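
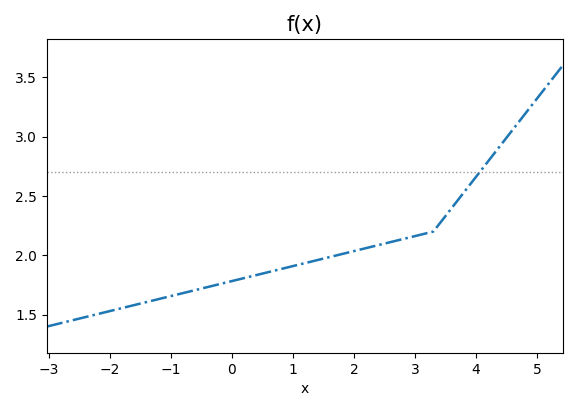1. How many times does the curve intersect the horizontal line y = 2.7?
1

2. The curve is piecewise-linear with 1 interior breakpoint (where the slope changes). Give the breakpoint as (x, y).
(3.3, 2.2)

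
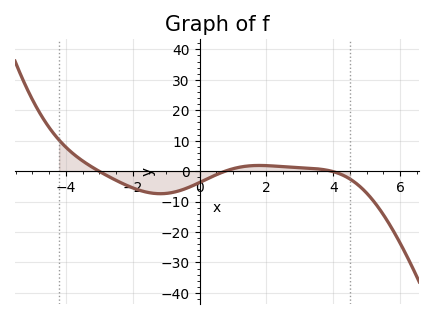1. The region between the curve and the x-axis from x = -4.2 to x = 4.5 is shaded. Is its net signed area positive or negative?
negative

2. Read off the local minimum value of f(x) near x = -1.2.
-7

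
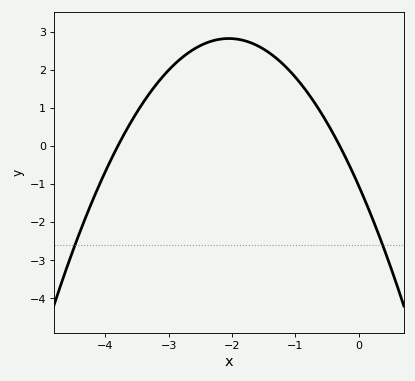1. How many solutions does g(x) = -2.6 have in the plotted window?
2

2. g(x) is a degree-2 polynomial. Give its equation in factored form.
y = -0.92(x + 3.8)(x + 0.3)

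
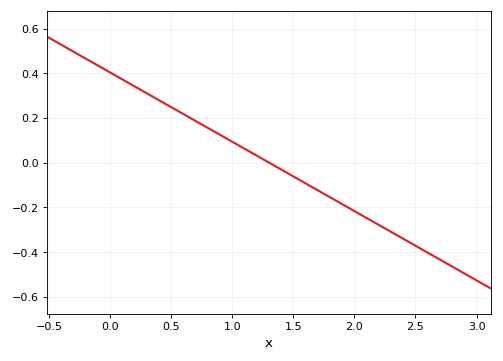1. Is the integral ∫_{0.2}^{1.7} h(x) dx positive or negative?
positive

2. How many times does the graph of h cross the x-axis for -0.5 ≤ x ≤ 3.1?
1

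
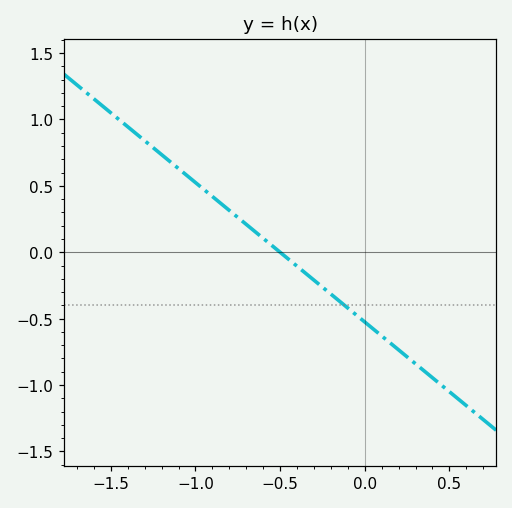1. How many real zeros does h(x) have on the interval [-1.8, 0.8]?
1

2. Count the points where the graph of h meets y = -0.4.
1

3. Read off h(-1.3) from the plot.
0.85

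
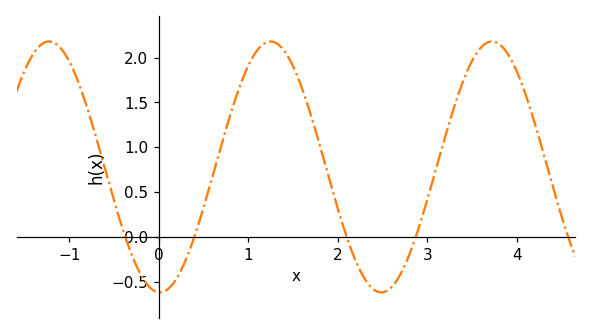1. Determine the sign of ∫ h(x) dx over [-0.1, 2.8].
positive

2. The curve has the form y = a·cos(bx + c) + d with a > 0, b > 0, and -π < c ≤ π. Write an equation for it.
y = 1.4cos(2.5x + 3.1) + 0.78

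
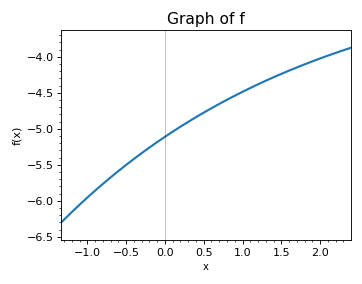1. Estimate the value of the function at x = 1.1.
-4.45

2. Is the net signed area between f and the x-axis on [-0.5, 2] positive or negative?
negative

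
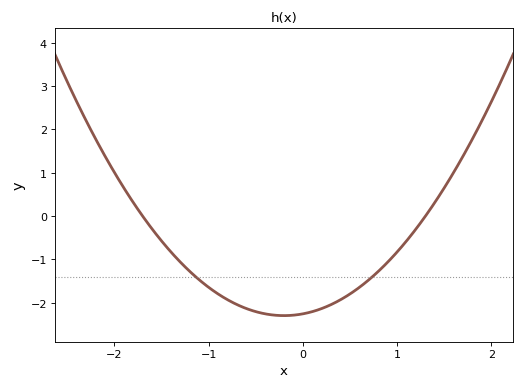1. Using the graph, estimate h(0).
-2.3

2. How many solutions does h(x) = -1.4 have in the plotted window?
2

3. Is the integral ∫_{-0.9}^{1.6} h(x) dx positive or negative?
negative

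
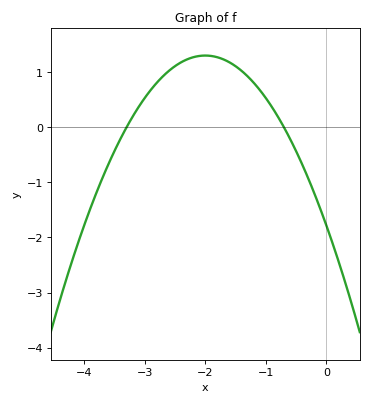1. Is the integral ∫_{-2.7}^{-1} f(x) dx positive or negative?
positive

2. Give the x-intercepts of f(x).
-3.3, -0.7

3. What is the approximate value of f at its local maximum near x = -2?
1.3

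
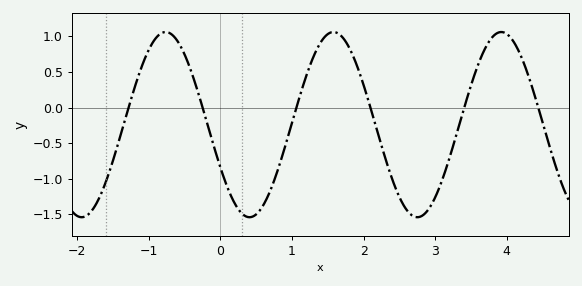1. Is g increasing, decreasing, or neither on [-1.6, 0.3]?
neither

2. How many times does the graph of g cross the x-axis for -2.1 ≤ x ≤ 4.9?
6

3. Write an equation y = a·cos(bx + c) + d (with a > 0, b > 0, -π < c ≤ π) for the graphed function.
y = 1.3cos(2.68x + 2.05) - 0.24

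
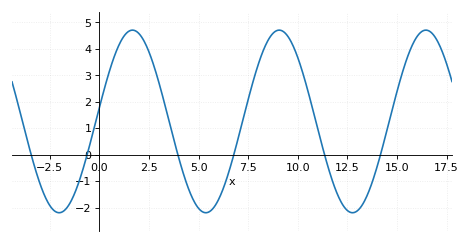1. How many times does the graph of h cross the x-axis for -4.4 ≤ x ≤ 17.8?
6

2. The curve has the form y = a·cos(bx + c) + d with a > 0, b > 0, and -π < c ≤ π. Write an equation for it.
y = 3.45cos(0.85x - 1.4) + 1.26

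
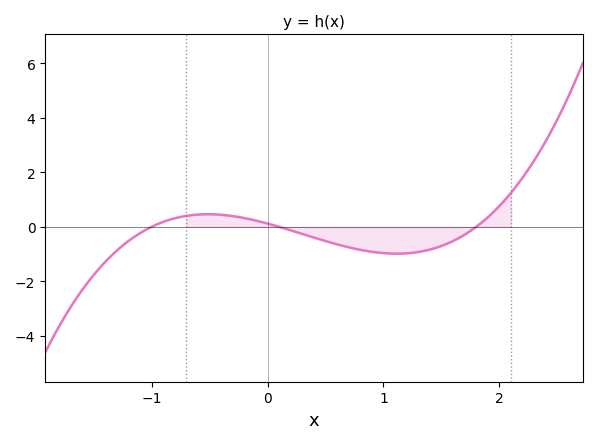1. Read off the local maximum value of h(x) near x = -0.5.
0.4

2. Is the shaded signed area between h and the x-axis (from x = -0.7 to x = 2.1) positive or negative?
negative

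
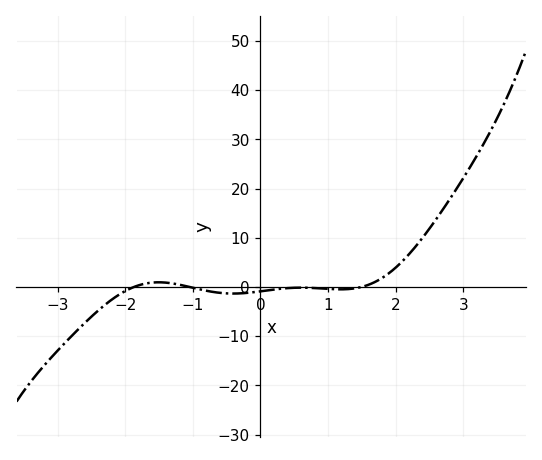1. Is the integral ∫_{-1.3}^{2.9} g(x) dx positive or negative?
positive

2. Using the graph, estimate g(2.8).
17.8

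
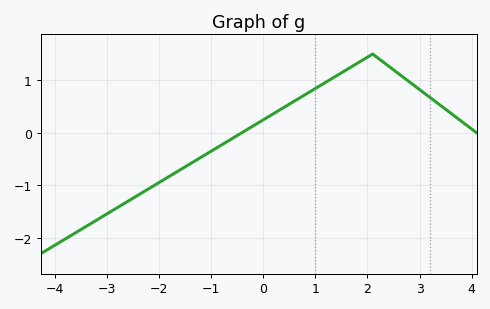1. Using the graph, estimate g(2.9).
0.9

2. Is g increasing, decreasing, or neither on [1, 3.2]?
neither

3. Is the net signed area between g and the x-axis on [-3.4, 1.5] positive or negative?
negative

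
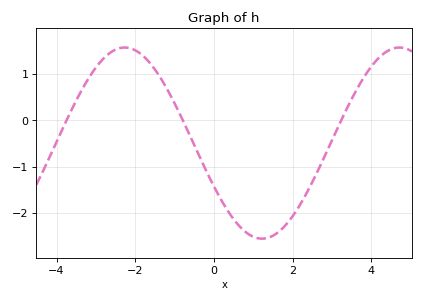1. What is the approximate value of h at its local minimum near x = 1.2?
-2.55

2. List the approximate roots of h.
-3.75, -0.79, 3.23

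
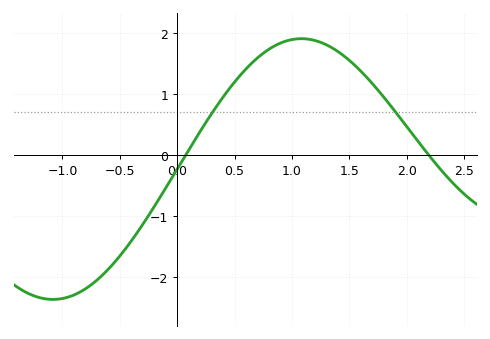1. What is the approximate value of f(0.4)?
0.9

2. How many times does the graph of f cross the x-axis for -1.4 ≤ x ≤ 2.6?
2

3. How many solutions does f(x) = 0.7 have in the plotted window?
2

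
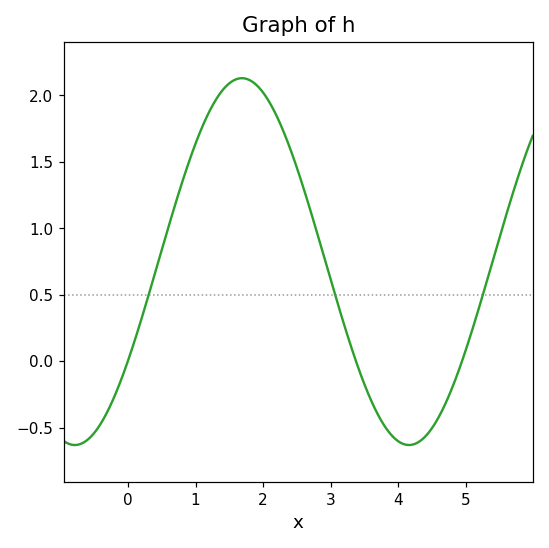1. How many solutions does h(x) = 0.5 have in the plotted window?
3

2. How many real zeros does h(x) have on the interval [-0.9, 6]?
3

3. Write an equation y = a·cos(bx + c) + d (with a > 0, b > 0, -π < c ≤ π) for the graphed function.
y = 1.38cos(1.3x - 2.1) + 0.75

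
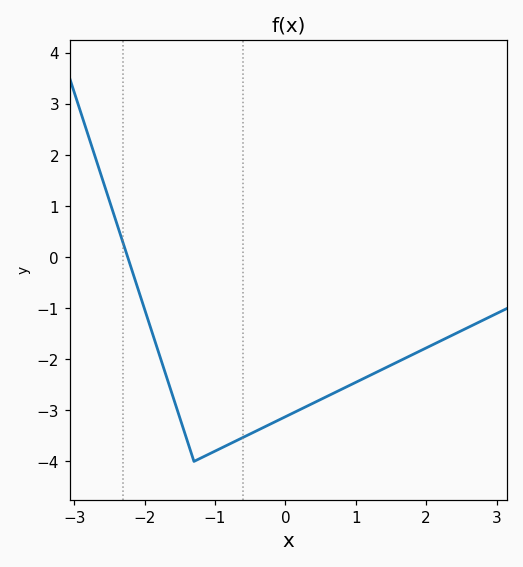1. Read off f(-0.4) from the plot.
-3.39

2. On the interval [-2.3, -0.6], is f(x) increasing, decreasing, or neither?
neither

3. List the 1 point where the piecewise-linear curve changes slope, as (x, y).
(-1.3, -4)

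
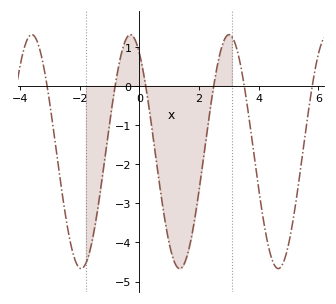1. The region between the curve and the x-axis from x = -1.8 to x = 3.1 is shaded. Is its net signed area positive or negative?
negative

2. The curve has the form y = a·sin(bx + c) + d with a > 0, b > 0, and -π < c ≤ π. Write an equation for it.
y = 2.99sin(1.9x + 2.15) - 1.68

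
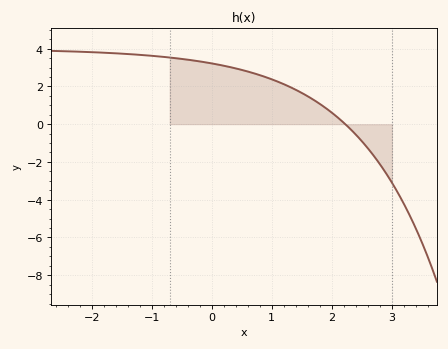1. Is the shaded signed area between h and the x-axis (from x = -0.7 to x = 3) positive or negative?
positive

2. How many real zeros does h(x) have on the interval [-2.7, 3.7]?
1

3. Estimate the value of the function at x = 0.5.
2.8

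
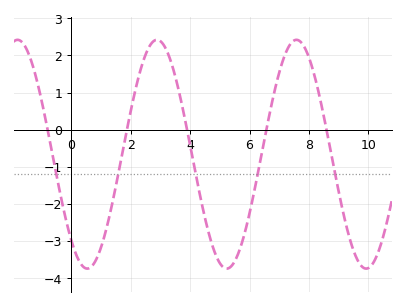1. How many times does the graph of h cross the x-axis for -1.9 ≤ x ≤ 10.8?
5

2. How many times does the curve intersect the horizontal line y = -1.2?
5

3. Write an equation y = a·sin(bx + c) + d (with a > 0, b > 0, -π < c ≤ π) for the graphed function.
y = 3.08sin(1.34x - 2.3) - 0.66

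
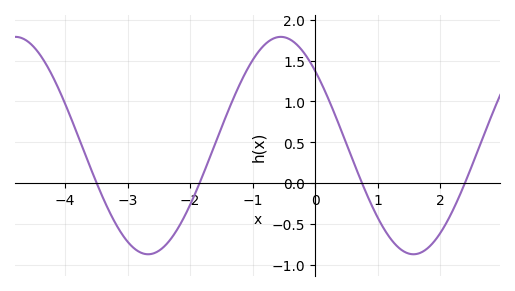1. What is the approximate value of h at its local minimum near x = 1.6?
-0.85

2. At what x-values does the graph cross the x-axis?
-3.4, -1.8, 0.8, 2.4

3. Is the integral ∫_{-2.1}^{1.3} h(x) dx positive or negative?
positive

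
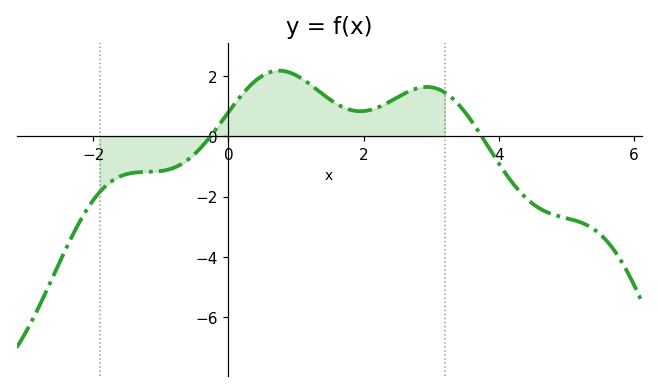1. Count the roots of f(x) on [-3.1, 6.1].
2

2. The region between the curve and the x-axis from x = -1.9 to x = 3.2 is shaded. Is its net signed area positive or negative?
positive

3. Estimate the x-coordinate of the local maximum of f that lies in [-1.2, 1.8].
0.8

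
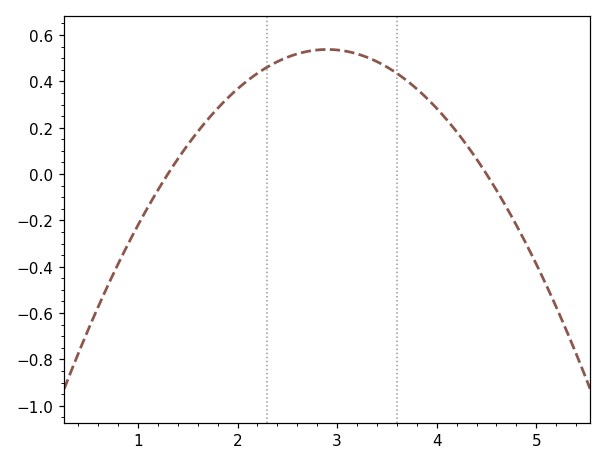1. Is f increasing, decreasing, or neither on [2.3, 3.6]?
neither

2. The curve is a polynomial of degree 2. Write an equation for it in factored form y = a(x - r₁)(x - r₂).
y = -0.21(x - 1.3)(x - 4.5)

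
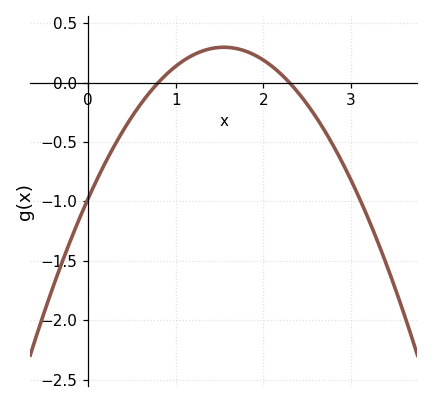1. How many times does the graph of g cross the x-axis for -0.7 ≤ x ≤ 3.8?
2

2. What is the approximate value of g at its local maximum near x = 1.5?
0.298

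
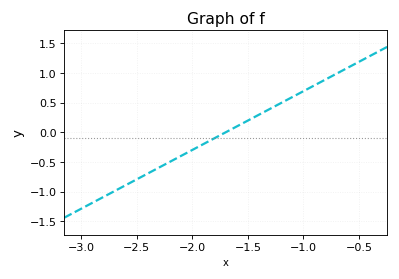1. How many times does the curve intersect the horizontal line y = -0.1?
1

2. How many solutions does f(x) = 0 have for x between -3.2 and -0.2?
1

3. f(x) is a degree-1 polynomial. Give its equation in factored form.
y = 0.99(x + 1.7)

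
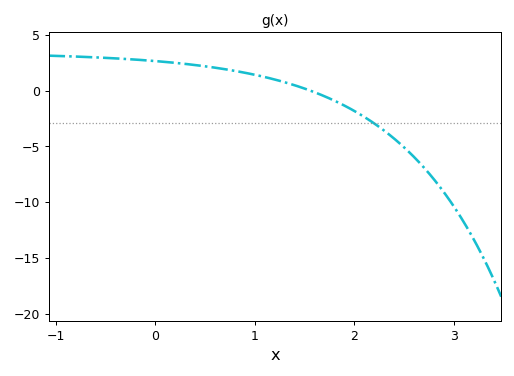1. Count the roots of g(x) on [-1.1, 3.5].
1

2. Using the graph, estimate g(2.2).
-2.95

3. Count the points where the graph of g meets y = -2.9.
1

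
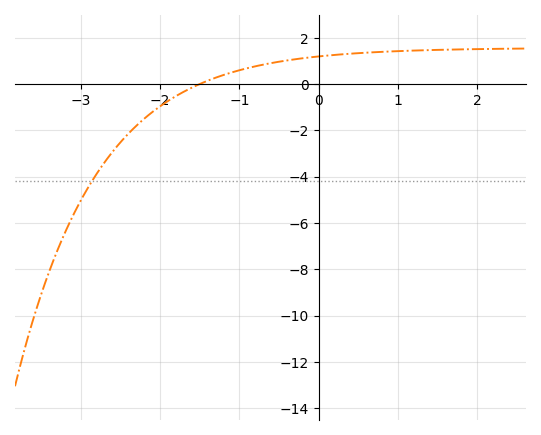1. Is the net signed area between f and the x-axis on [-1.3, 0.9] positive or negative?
positive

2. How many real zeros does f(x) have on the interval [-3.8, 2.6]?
1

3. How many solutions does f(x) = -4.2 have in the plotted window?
1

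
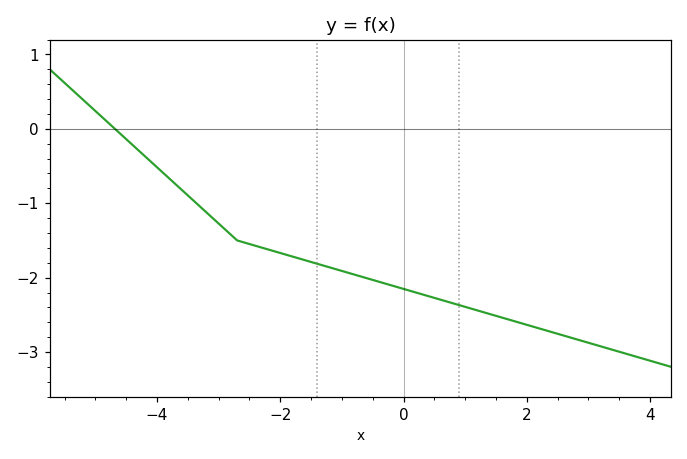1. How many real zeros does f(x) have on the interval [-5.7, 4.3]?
1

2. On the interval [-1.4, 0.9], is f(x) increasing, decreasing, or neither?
decreasing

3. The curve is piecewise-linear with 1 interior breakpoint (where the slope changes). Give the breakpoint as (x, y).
(-2.7, -1.5)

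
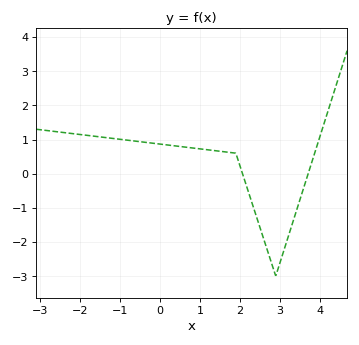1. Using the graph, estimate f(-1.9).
1.13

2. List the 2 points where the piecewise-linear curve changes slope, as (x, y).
(1.9, 0.6); (2.9, -3)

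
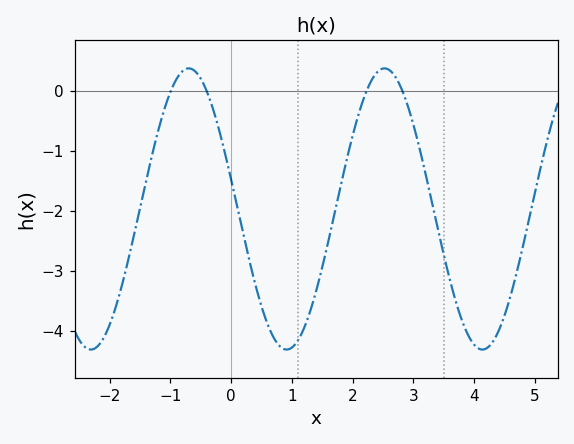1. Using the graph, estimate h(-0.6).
0.328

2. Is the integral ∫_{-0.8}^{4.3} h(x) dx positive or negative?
negative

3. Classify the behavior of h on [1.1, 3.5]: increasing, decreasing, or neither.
neither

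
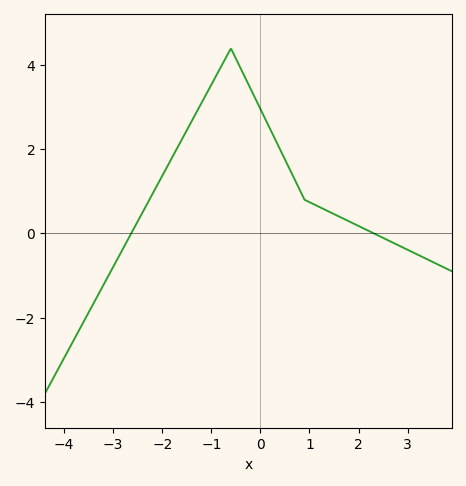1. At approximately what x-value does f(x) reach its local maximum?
-0.602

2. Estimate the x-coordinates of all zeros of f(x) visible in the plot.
-2.63, 2.31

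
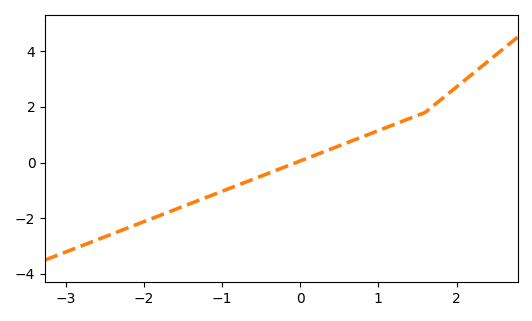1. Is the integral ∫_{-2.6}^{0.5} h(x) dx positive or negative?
negative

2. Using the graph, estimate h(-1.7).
-1.8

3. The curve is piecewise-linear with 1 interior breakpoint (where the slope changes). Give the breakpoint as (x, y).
(1.6, 1.8)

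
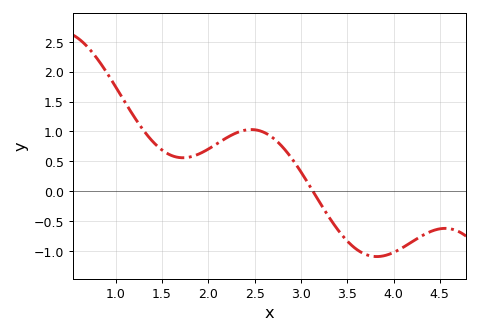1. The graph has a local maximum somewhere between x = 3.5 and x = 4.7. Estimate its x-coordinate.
4.6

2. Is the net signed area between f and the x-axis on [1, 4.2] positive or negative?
positive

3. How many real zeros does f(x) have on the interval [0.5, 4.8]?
1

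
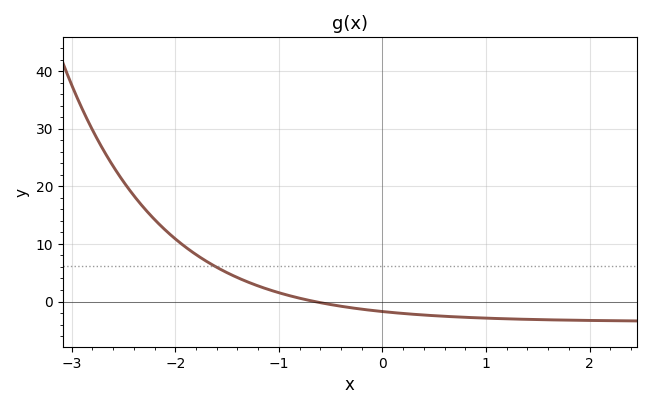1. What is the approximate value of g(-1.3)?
3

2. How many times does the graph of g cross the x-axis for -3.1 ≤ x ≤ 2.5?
1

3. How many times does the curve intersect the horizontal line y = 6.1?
1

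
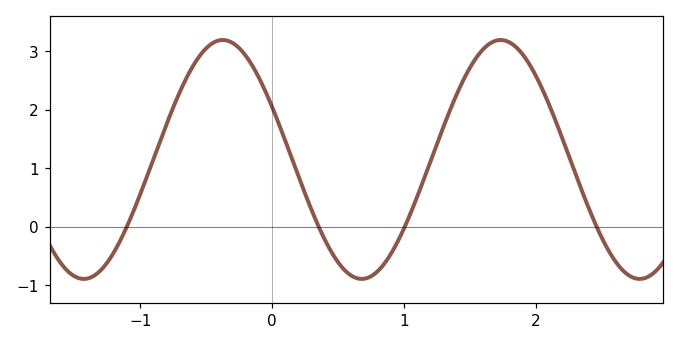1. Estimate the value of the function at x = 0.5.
-0.6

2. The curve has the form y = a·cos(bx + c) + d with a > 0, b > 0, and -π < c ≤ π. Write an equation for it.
y = 2.04cos(3x + 1.1) + 1.15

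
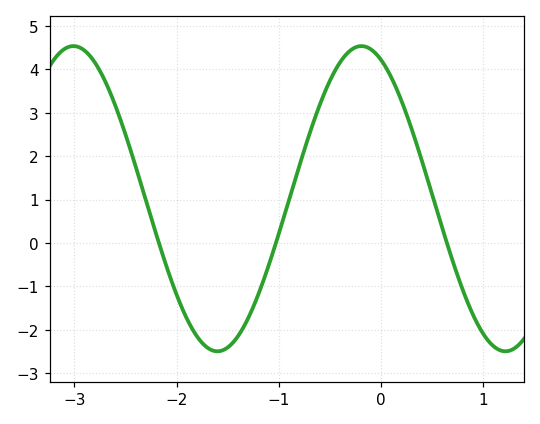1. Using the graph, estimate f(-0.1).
4.47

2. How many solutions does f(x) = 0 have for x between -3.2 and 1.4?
3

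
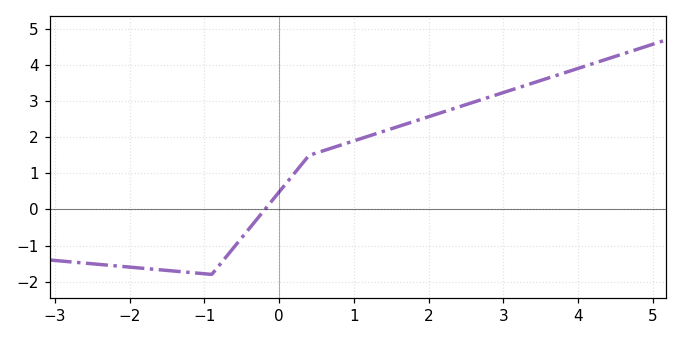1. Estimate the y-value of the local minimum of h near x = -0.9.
-1.8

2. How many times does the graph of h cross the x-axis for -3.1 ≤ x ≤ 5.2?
1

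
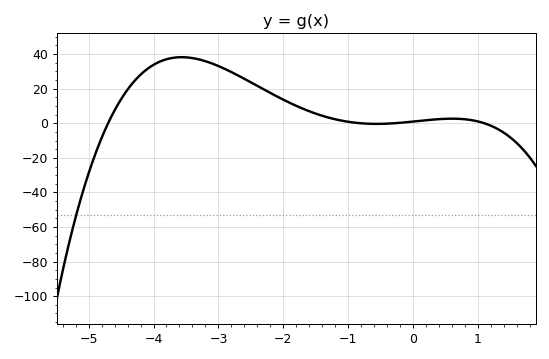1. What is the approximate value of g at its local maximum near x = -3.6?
38.2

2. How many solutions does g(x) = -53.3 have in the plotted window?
1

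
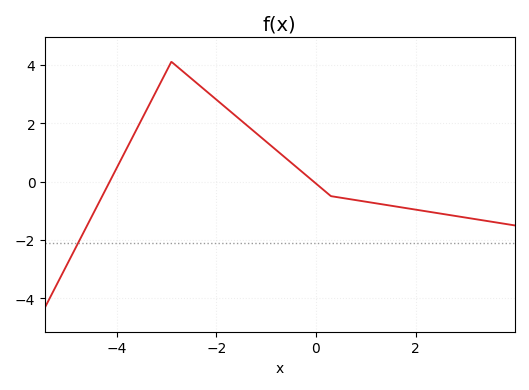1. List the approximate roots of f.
-4.14, -0.048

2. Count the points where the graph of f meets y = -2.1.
1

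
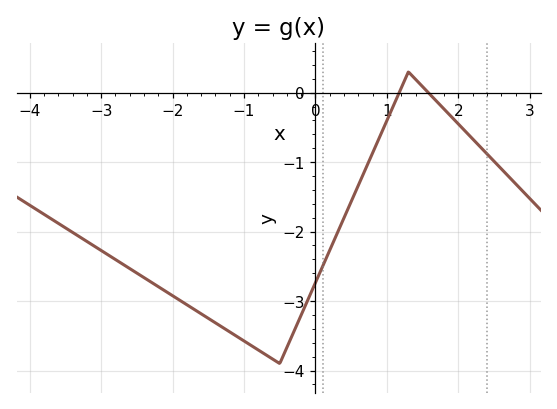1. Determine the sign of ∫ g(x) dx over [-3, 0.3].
negative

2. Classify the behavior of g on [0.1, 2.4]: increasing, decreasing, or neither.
neither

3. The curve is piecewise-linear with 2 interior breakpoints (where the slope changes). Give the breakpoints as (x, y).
(-0.5, -3.9); (1.3, 0.3)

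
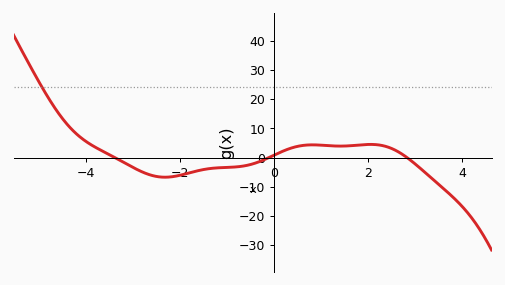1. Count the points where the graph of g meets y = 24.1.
1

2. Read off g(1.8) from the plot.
4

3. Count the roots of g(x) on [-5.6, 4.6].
3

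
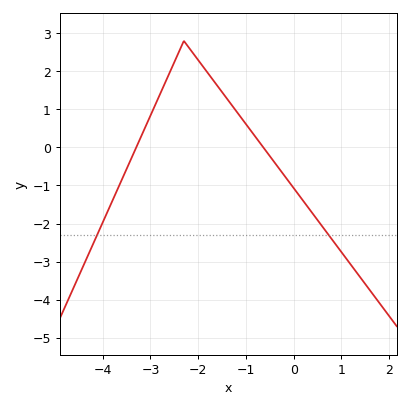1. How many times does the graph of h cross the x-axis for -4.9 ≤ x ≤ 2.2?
2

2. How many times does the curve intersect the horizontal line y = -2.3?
2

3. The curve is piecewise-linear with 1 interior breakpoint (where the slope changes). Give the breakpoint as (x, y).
(-2.3, 2.8)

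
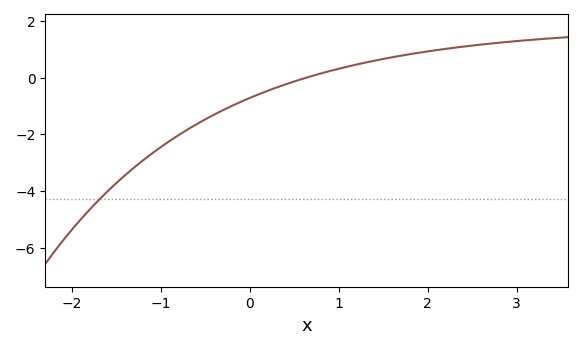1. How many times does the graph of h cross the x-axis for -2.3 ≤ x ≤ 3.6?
1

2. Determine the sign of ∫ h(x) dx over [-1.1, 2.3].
negative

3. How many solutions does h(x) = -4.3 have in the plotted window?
1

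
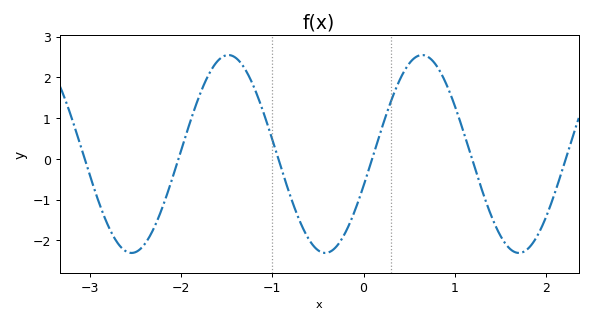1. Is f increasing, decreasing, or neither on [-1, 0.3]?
neither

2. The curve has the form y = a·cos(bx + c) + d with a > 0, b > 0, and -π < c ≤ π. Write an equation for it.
y = 2.43cos(3x - 1.9) + 0.12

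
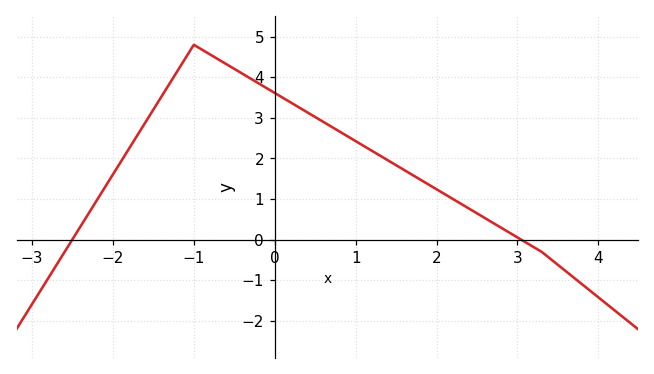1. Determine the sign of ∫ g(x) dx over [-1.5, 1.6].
positive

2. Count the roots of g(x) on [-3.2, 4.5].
2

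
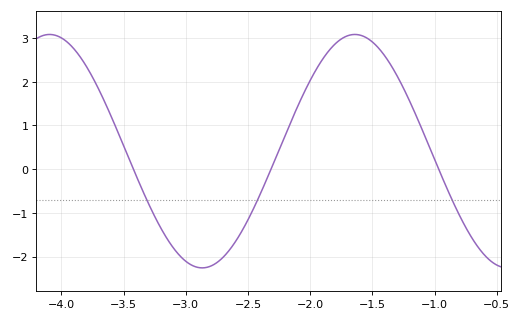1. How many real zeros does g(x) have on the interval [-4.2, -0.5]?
3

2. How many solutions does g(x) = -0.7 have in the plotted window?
3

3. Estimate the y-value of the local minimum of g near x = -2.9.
-2.3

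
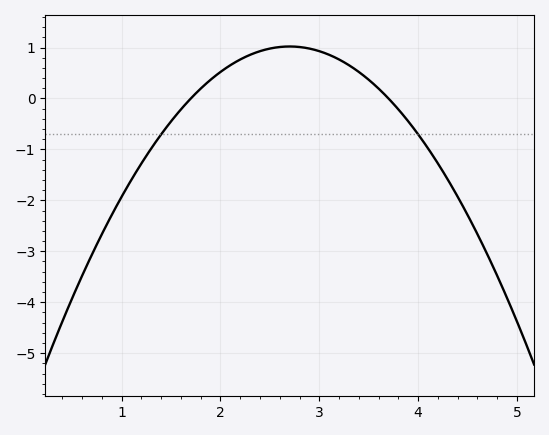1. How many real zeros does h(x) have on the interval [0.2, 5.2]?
2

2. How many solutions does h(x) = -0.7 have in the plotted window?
2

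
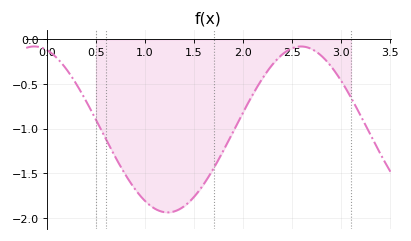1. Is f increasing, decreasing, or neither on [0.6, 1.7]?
neither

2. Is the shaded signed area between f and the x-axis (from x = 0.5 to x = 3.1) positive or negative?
negative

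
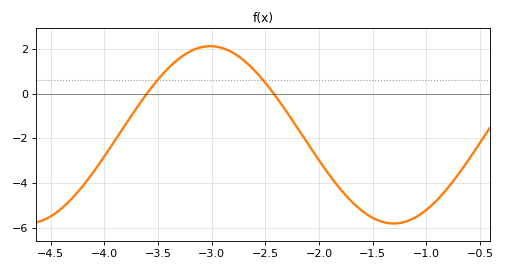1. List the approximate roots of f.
-3.6, -2.42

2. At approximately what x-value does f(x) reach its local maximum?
-3.01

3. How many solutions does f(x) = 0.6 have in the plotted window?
2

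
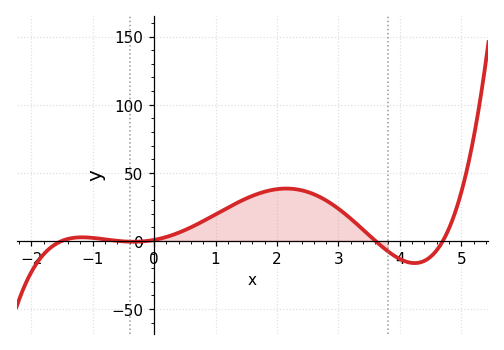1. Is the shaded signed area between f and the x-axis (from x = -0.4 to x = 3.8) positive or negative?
positive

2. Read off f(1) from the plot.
19.5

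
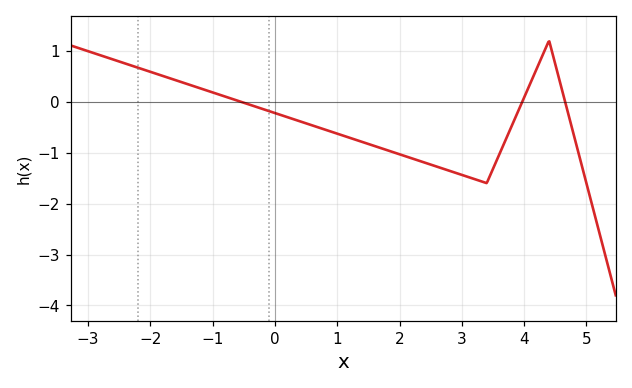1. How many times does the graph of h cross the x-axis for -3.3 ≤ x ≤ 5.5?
3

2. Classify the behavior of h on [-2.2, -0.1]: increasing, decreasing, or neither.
decreasing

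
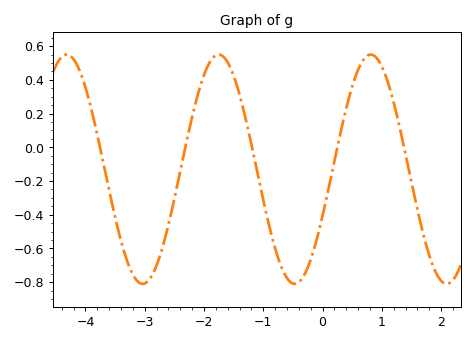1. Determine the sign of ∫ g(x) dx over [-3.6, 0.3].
negative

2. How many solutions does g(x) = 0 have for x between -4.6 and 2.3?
5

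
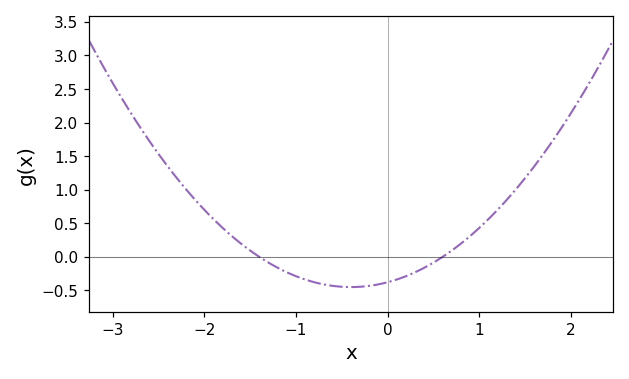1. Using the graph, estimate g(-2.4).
1.35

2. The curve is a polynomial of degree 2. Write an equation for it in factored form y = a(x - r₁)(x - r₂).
y = 0.45(x + 1.4)(x - 0.6)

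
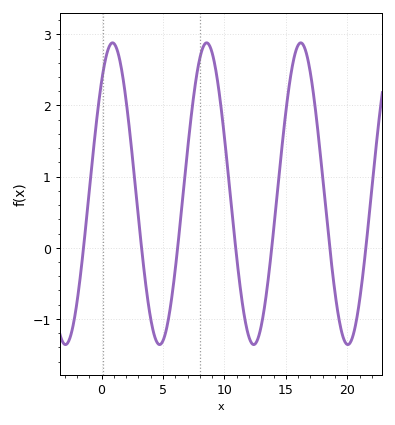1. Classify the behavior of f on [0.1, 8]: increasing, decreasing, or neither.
neither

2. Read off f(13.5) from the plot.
-0.5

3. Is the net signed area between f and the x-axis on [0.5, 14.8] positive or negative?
positive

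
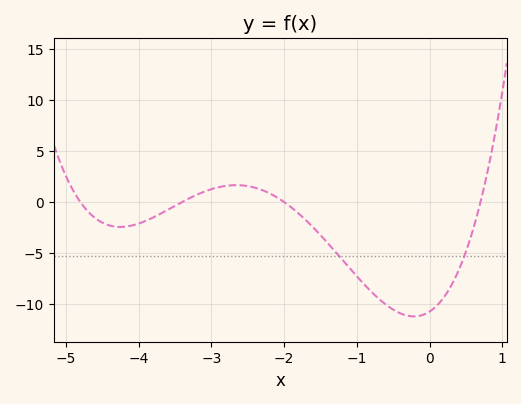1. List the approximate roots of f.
-4.8, -3.4, -2, 0.7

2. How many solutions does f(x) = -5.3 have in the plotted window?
2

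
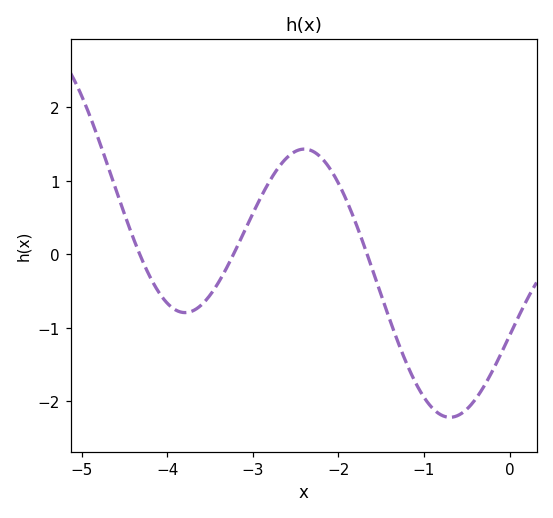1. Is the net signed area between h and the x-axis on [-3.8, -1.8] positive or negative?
positive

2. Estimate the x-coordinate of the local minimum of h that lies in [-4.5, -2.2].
-3.79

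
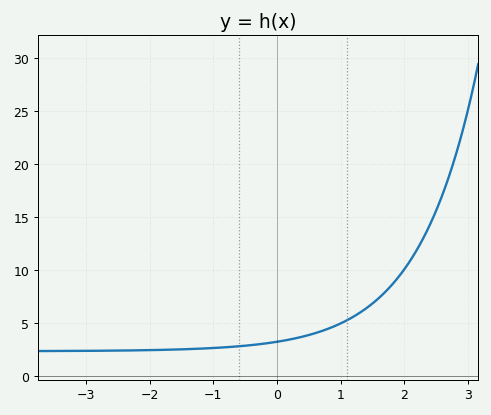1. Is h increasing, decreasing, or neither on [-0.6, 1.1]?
increasing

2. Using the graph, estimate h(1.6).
7.38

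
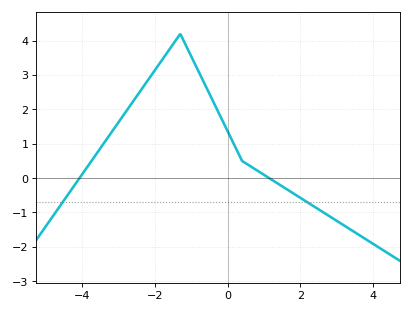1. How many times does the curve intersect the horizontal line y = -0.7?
2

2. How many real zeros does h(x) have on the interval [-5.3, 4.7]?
2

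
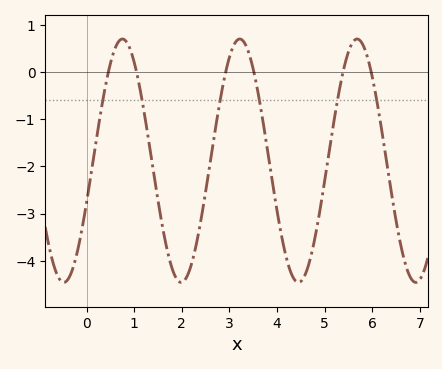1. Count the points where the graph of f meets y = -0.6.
6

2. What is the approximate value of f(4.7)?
-3.95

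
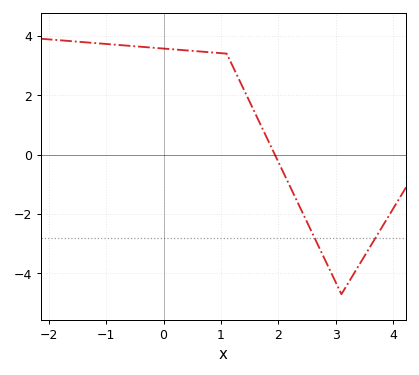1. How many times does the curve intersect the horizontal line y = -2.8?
2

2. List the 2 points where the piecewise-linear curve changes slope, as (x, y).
(1.1, 3.4); (3.1, -4.7)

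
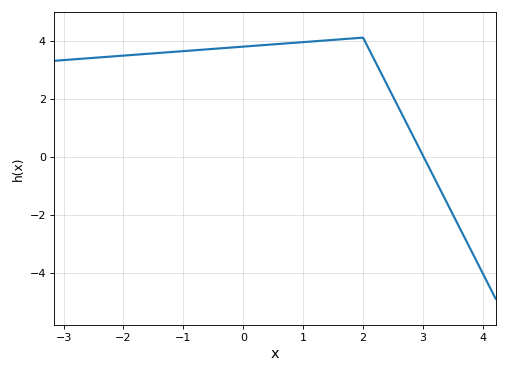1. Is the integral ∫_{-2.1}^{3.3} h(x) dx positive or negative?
positive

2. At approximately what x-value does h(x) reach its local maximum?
2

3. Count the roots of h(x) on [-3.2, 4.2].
1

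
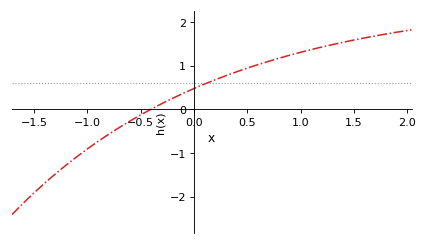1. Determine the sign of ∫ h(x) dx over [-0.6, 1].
positive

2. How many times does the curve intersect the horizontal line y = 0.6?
1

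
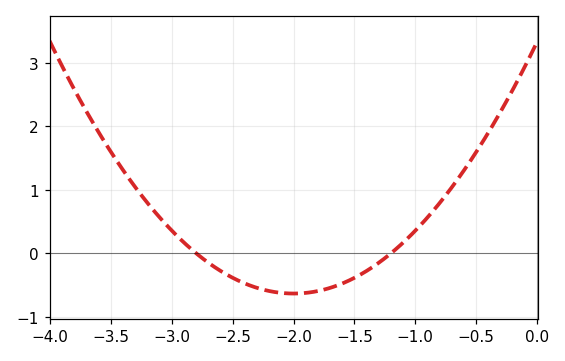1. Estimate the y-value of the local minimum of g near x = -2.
-0.634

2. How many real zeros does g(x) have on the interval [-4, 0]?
2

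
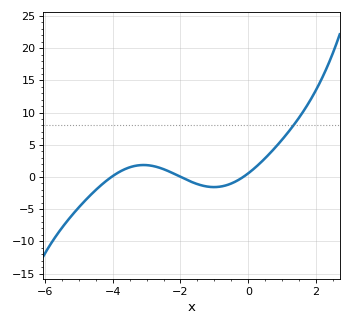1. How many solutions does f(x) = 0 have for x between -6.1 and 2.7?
3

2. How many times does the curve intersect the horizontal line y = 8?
1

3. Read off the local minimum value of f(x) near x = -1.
-1.57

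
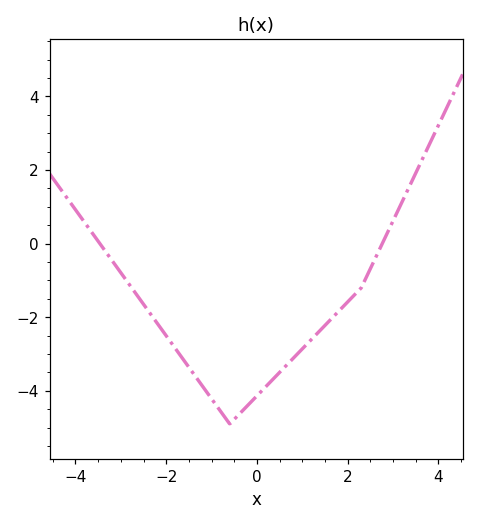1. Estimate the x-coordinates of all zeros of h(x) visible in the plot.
-3.46, 2.76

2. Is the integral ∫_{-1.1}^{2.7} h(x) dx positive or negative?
negative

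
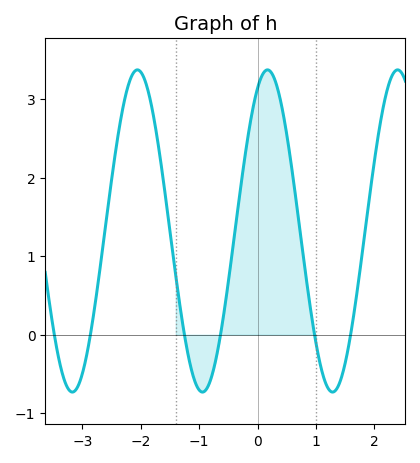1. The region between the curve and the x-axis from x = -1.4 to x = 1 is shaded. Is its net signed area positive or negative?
positive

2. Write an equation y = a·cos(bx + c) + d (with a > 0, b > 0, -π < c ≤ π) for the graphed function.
y = 2.05cos(2.8x - 0.48) + 1.32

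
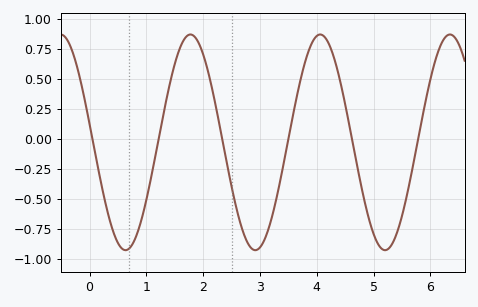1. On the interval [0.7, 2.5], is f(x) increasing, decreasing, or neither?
neither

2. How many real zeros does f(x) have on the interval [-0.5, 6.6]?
6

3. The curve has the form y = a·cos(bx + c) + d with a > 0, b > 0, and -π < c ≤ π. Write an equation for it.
y = 0.9cos(2.75x + 1.4) - 0.03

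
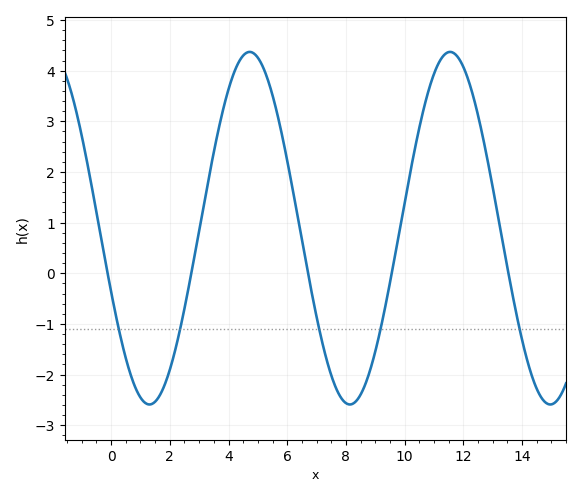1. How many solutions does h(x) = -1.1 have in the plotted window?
5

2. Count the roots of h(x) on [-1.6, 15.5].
5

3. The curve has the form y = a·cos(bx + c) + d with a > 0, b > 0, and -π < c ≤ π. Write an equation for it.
y = 3.48cos(0.92x + 1.9) + 0.89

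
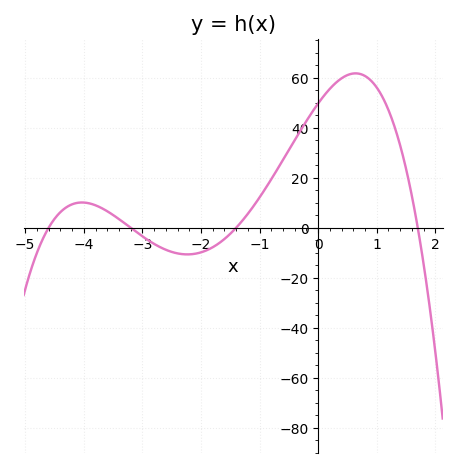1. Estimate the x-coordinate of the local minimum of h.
-2.23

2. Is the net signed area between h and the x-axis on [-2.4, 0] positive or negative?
positive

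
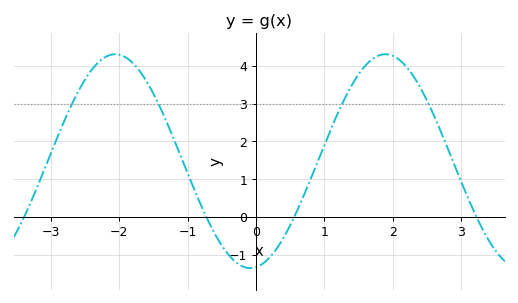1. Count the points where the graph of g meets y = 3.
4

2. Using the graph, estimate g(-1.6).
3.6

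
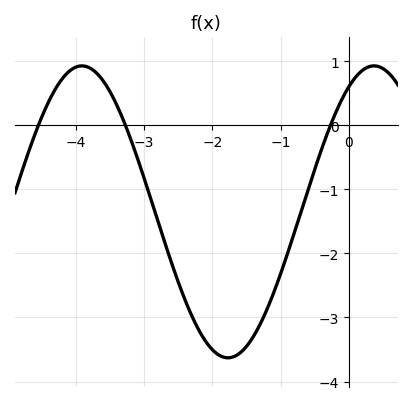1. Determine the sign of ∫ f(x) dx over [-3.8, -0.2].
negative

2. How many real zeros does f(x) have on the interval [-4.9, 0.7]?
3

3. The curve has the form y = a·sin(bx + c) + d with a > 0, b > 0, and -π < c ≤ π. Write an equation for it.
y = 2.28sin(1.47x + 1.03) - 1.35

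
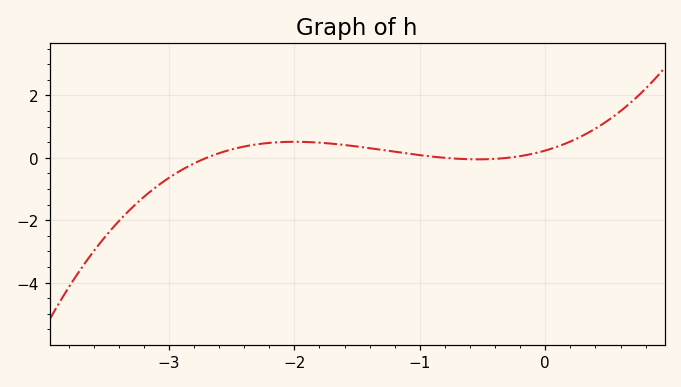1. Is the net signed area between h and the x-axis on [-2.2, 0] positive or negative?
positive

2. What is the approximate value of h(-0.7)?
-0.029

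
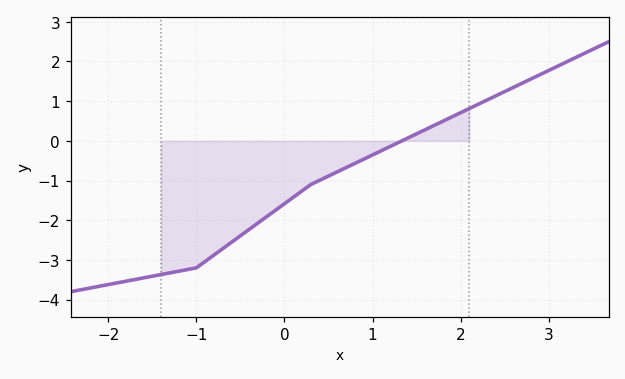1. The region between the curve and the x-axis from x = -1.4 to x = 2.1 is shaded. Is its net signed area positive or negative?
negative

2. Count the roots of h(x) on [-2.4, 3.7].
1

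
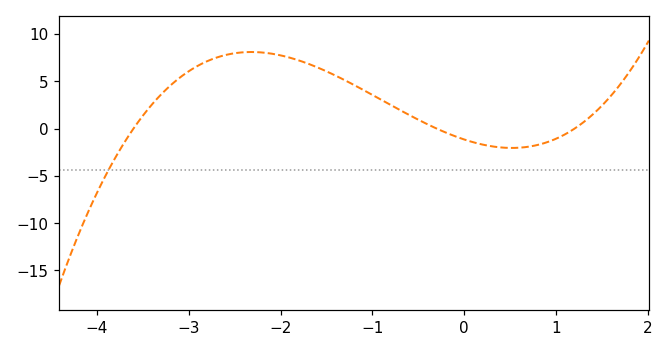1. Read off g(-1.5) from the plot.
6.06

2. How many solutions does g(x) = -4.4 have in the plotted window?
1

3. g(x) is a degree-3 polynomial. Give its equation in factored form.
y = 0.89(x + 3.6)(x + 0.3)(x - 1.2)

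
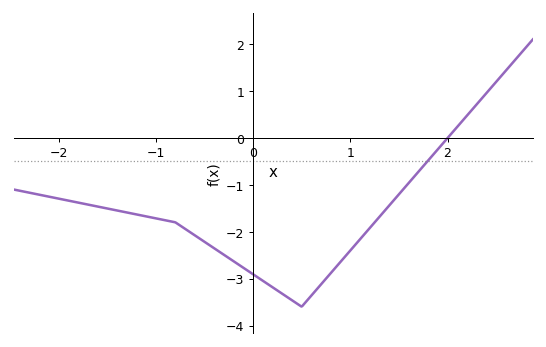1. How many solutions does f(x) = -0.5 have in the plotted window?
1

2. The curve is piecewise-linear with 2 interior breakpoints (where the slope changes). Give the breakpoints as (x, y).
(-0.8, -1.8); (0.5, -3.6)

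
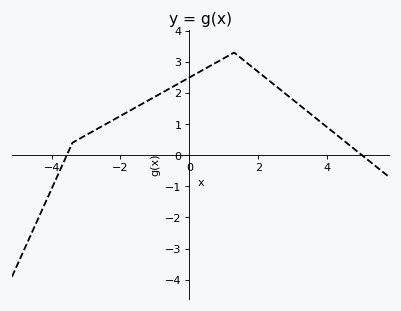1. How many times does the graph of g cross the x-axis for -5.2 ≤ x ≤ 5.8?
2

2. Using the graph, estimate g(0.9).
3.1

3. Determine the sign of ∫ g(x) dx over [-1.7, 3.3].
positive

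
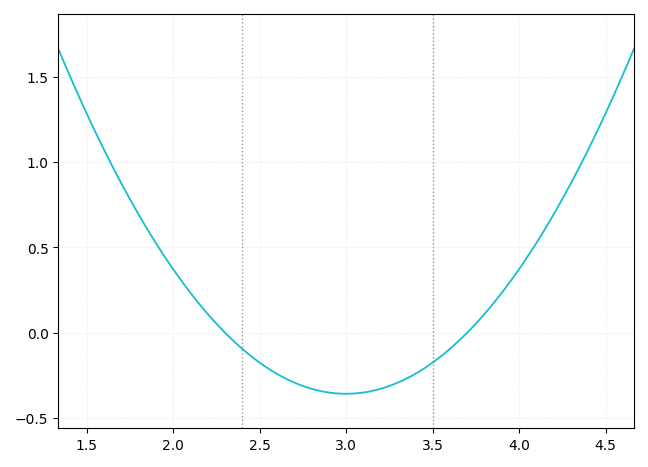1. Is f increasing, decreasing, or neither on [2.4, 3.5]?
neither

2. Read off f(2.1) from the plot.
0.25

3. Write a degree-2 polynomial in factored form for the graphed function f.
y = 0.73(x - 2.3)(x - 3.7)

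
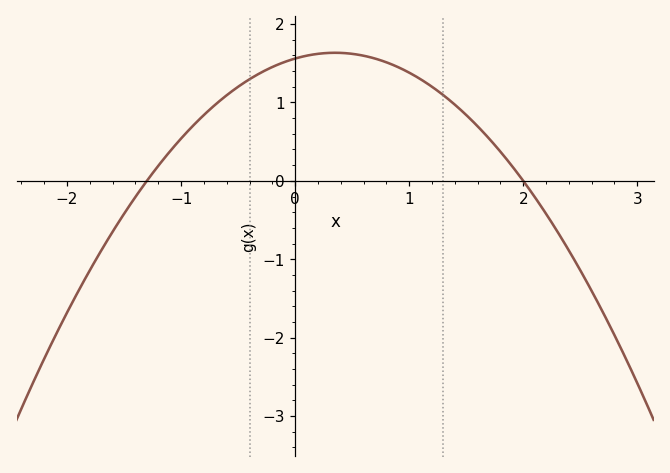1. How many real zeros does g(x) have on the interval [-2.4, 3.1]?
2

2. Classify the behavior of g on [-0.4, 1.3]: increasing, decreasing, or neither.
neither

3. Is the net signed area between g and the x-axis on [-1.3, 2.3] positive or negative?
positive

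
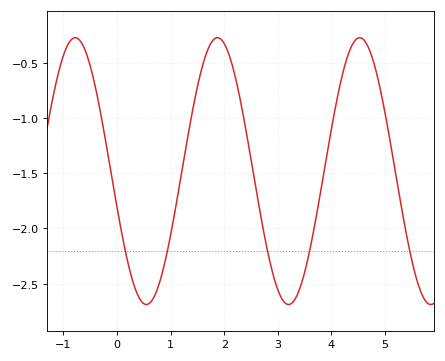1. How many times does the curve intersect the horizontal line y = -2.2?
5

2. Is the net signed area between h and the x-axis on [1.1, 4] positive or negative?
negative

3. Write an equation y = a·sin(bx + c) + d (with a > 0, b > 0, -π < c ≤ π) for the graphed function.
y = 1.21sin(2.4x - 2.9) - 1.48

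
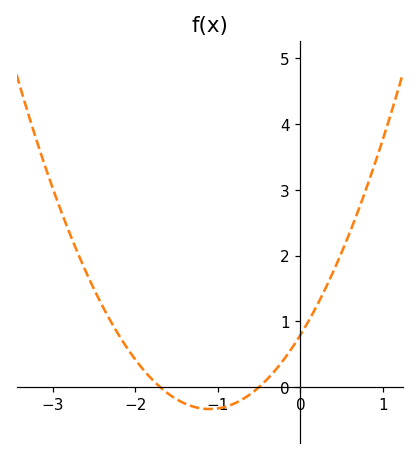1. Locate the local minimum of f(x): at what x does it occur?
-1.1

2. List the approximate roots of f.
-1.7, -0.5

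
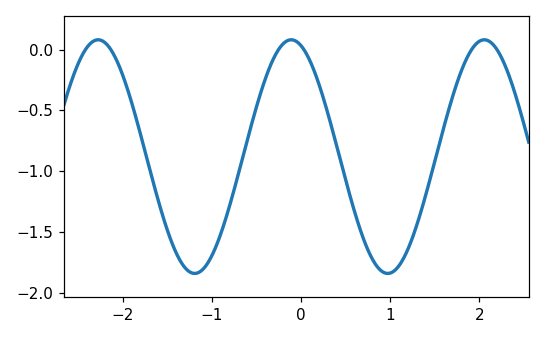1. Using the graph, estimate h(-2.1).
-0.05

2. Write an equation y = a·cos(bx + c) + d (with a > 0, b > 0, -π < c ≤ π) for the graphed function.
y = 0.96cos(2.9x + 0.32) - 0.88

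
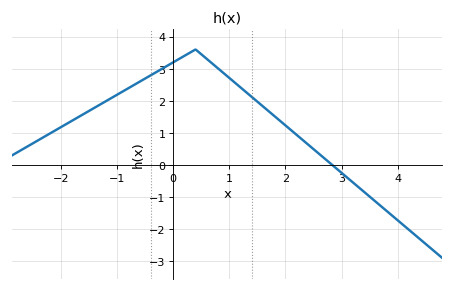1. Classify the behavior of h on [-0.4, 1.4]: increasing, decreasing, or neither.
neither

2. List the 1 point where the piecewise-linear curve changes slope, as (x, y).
(0.4, 3.6)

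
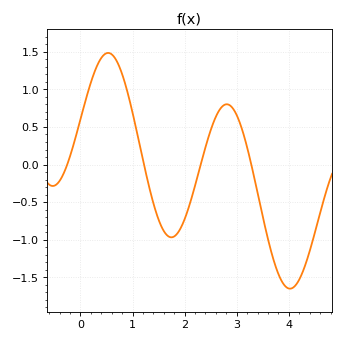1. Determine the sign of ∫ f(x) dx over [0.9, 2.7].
negative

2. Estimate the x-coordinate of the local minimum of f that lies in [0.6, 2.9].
1.74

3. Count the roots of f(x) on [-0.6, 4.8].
4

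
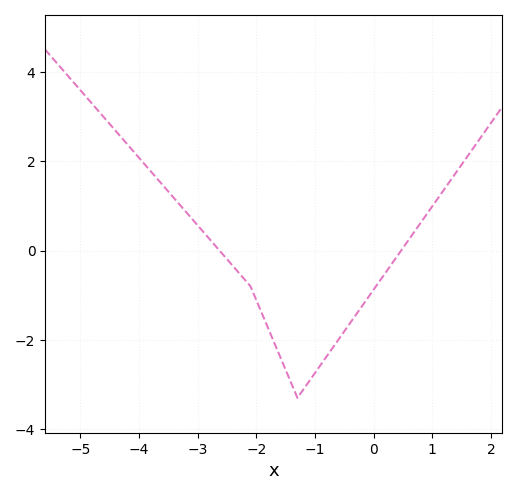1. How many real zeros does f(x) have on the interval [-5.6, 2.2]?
2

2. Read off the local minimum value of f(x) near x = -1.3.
-3.3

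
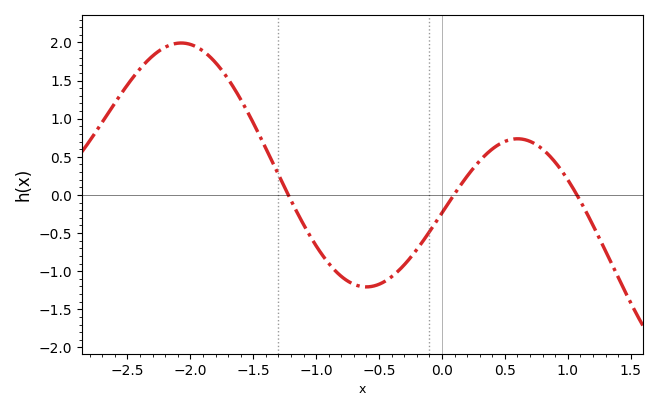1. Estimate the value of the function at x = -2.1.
2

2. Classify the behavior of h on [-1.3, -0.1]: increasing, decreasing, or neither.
neither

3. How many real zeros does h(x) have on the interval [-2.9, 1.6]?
3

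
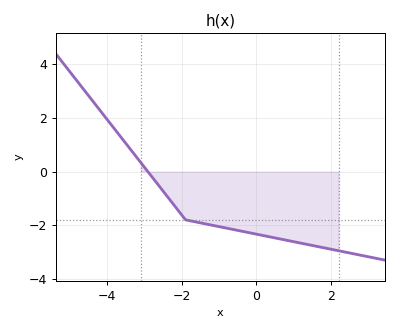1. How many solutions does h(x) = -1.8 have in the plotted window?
1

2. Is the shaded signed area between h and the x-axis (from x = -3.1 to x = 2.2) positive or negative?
negative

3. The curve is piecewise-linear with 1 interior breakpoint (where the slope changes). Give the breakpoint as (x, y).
(-1.9, -1.8)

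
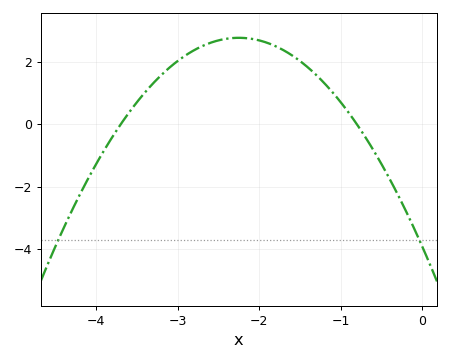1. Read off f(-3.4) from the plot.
1.03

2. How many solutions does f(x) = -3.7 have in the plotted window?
2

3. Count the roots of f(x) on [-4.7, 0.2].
2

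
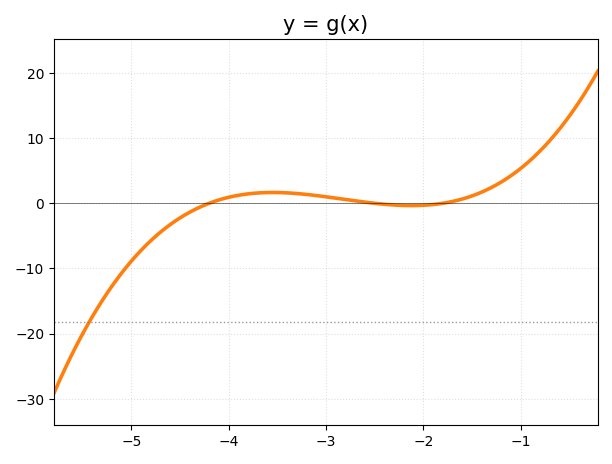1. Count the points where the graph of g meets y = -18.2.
1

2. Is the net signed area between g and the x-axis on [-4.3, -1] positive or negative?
positive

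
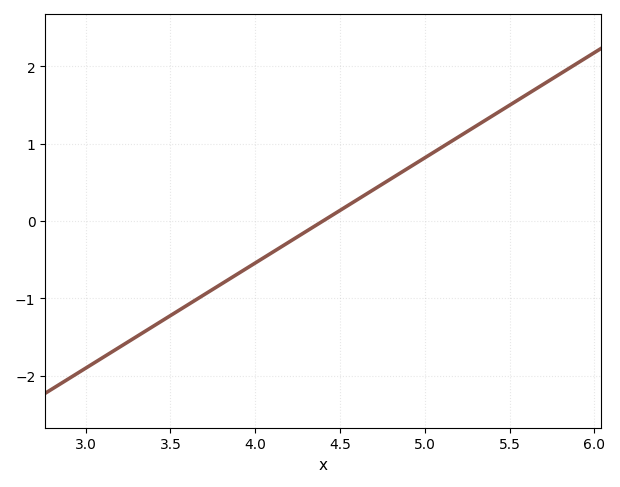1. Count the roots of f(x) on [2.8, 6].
1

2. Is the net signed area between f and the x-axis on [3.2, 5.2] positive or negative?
negative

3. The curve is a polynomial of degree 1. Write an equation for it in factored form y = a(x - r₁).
y = 1.36(x - 4.4)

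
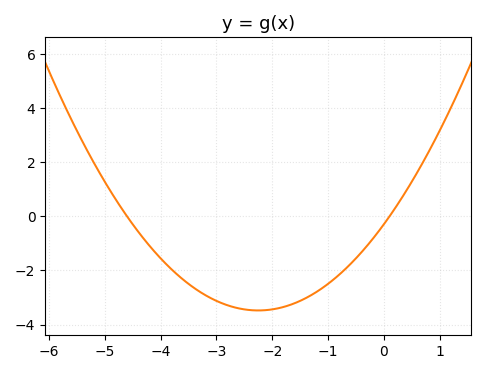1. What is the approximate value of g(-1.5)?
-3.12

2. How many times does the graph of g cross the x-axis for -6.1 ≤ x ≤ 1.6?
2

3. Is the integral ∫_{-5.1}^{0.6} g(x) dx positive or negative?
negative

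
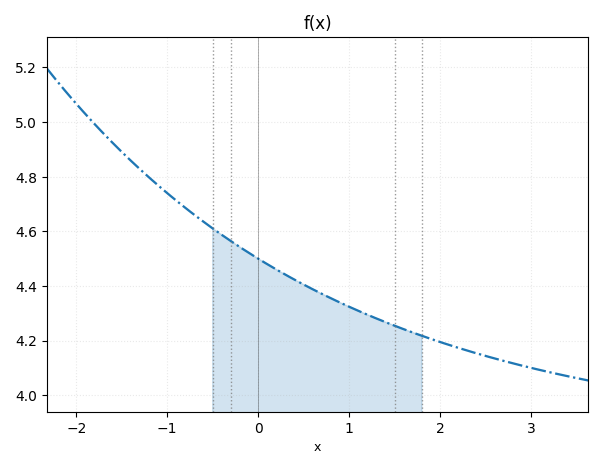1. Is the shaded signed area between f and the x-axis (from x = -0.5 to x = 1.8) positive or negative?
positive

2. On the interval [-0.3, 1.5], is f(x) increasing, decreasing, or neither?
decreasing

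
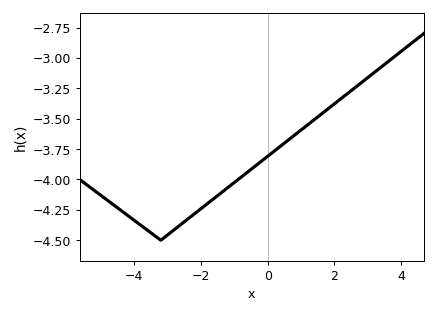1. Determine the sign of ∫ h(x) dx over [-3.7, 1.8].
negative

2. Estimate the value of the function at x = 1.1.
-3.58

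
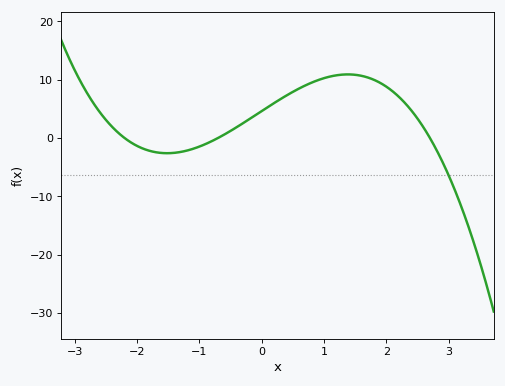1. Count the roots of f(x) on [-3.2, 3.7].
3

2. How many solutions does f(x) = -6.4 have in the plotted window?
1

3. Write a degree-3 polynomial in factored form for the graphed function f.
y = -1.11(x + 2.2)(x + 0.7)(x - 2.7)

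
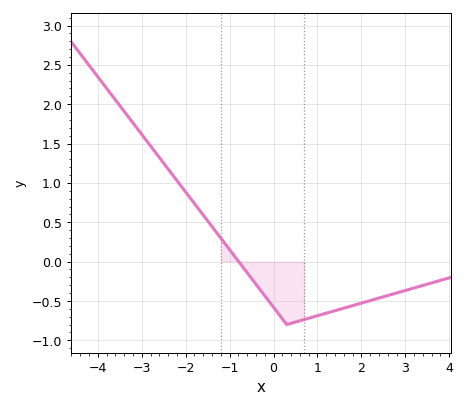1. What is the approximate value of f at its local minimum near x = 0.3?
-0.8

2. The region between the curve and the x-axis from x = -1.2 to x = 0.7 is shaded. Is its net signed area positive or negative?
negative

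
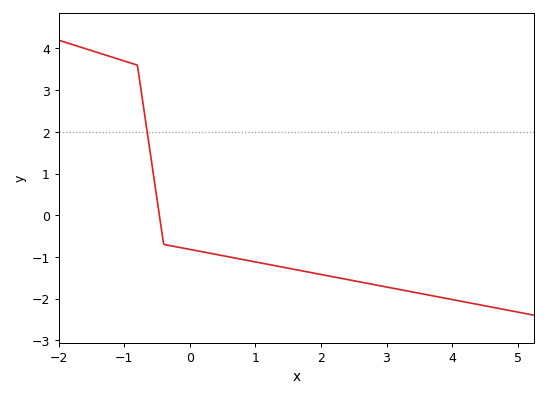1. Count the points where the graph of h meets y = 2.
1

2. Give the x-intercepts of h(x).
-0.465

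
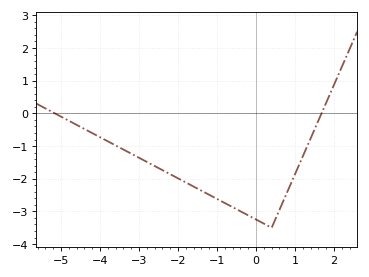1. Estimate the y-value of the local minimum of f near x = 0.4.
-3.5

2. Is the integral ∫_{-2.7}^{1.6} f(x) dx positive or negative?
negative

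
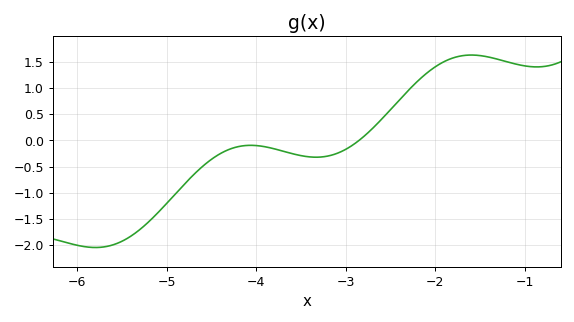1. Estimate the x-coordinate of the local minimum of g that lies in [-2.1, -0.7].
-0.866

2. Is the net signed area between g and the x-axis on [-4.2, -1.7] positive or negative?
positive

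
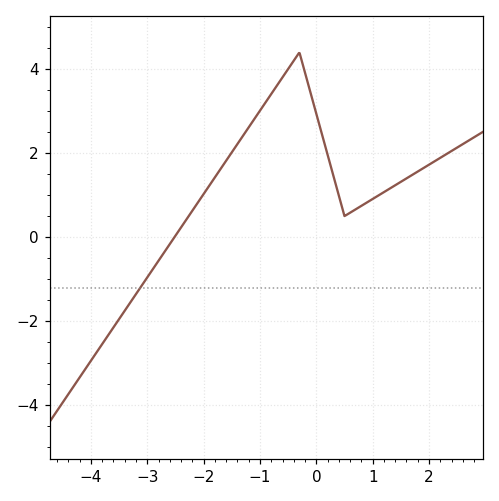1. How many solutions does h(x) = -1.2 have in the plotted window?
1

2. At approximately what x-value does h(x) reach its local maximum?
-0.4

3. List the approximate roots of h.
-2.6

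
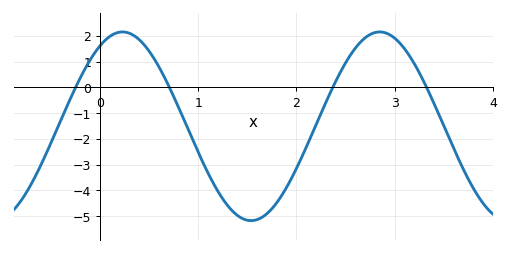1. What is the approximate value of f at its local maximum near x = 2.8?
2.1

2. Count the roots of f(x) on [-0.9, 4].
4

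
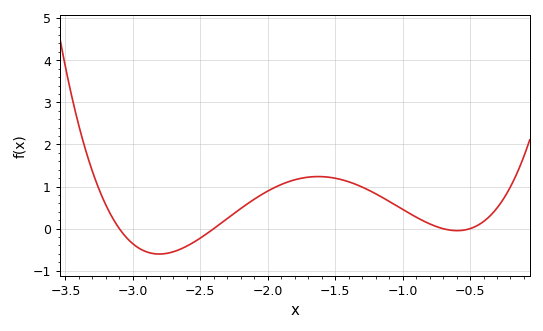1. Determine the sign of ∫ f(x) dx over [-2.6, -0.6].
positive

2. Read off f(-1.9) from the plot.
1.05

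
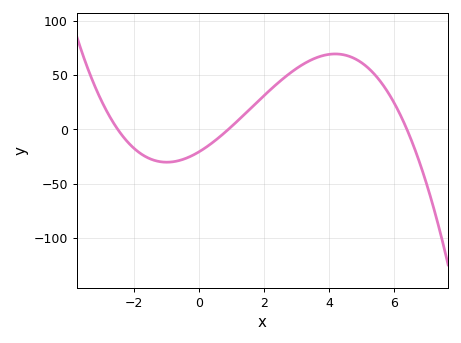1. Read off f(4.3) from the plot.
70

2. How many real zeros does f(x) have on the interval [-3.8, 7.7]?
3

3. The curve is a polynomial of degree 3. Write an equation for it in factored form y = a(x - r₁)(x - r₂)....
y = -1.43(x + 2.5)(x - 0.9)(x - 6.4)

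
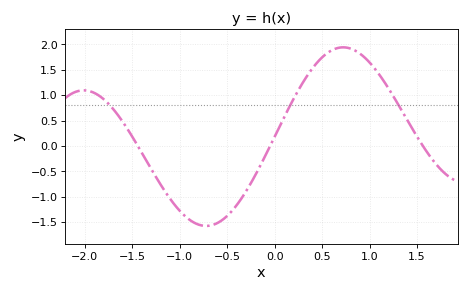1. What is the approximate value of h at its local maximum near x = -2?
1.1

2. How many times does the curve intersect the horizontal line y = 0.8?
3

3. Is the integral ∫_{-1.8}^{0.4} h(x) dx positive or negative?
negative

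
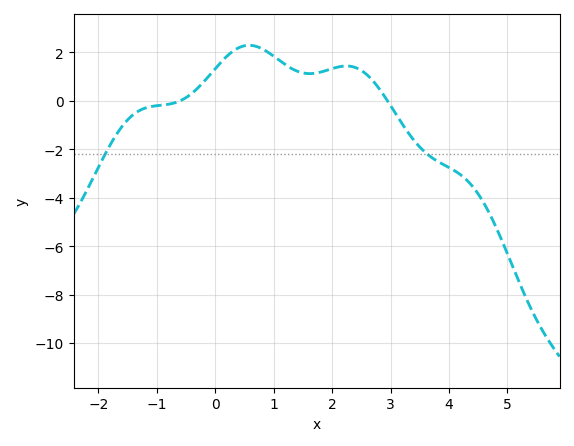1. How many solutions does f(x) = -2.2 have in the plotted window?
2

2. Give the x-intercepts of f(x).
-0.6, 3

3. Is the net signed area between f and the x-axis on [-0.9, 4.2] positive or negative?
positive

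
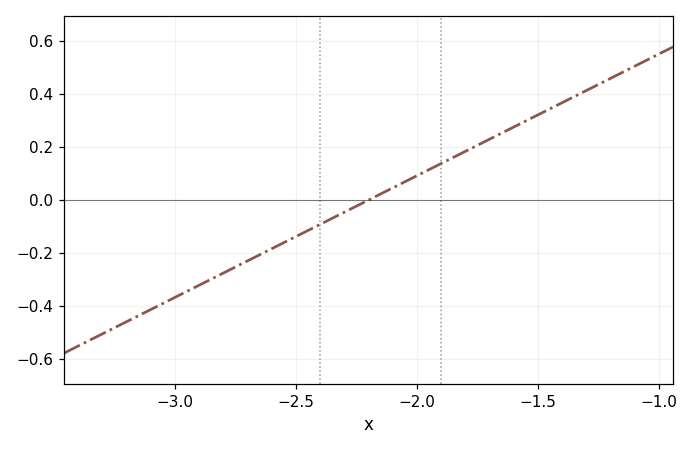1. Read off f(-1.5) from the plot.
0.32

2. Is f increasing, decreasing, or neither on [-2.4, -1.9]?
increasing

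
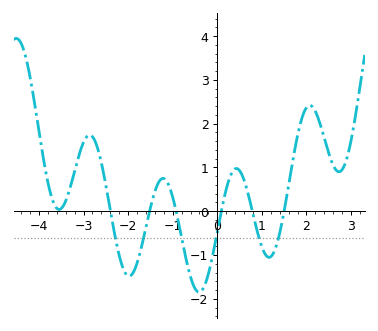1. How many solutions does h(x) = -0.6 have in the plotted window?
6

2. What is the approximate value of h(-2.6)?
1.11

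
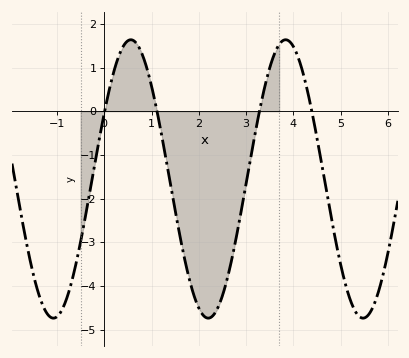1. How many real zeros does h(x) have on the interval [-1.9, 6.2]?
4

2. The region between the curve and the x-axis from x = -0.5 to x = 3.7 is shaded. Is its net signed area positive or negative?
negative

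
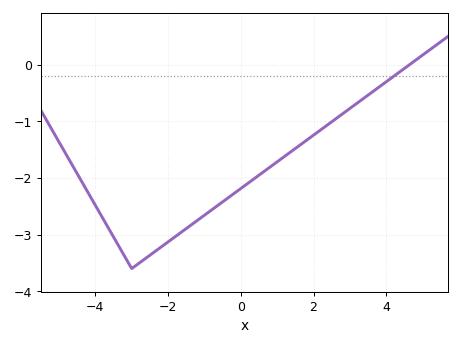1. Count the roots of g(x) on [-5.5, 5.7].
1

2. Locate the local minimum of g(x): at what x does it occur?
-3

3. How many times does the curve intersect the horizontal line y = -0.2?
1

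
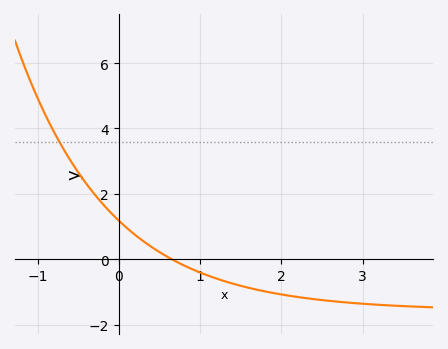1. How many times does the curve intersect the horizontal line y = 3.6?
1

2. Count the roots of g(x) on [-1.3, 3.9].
1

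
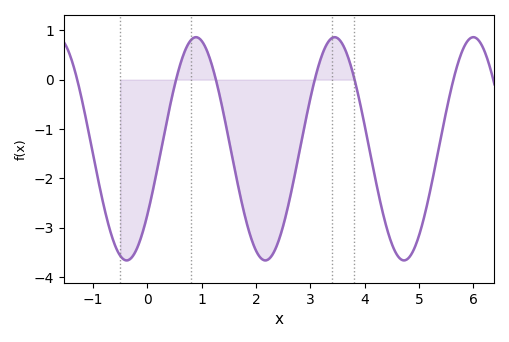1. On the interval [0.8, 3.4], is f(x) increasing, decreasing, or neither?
neither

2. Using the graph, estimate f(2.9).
-0.9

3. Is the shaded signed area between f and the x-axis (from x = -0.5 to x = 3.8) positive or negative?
negative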